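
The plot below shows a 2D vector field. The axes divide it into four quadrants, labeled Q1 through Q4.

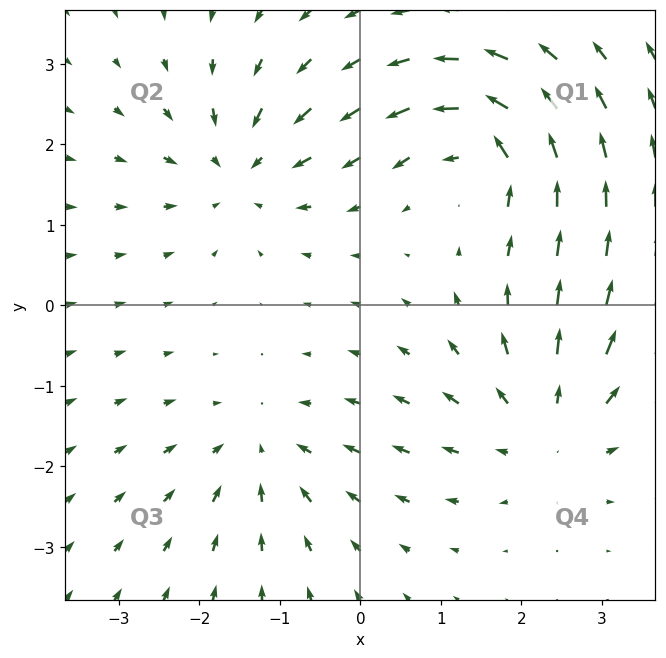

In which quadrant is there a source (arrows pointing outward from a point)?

Q4

The source sits at approximately (2.3, -1.5), which lies in quadrant Q4. The divergence there is about +3, positive as expected for a source.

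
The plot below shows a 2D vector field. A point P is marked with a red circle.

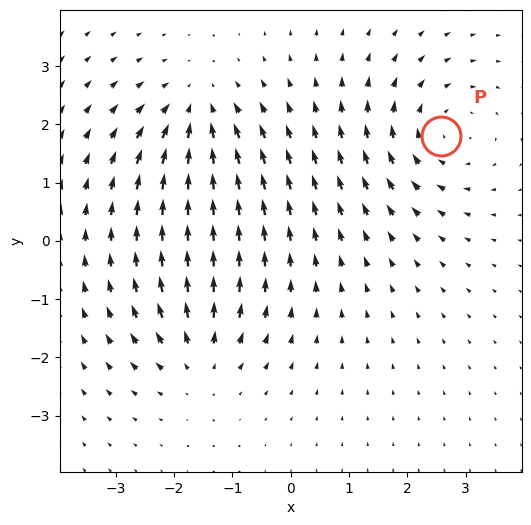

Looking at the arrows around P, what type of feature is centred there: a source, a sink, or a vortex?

At P (2.6, 1.8) the arrows circulate clockwise. Divergence ≈0, curl about -3 — near-zero divergence with nonzero curl is a vortex.

vortex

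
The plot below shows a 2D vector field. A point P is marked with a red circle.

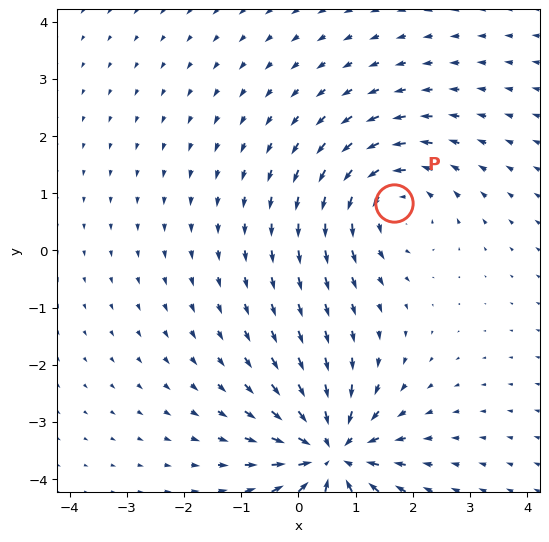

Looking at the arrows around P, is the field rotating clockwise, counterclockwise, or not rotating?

counterclockwise

Near P at (1.7, 0.8) the arrows circulate counterclockwise. The curl (z-component) there is about +4; positive curl means counterclockwise rotation.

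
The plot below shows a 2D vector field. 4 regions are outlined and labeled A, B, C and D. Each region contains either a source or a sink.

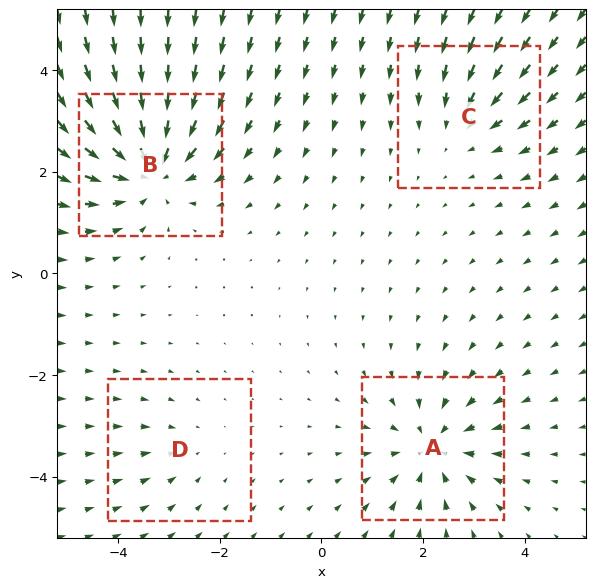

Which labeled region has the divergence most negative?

B

Divergence at each region's feature centre — A: about -5, B: about -7, C: about -3, D: about -2. Region B is most negative.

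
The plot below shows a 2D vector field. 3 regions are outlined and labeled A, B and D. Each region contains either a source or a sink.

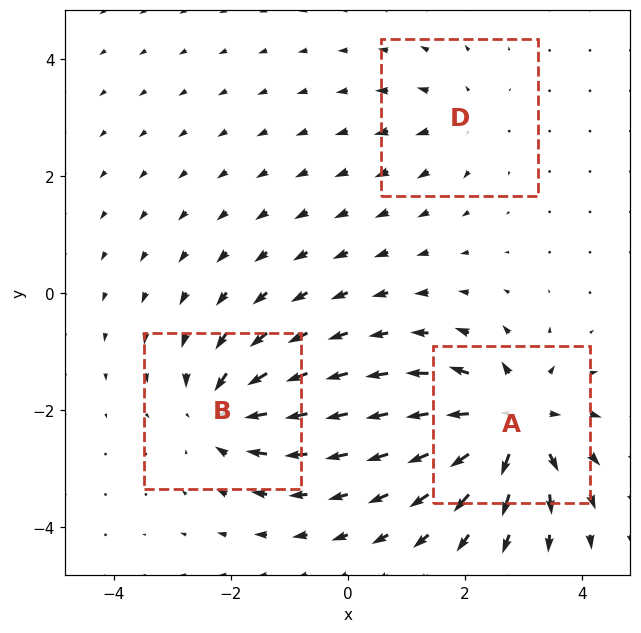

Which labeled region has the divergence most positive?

A

Divergence at each region's feature centre — A: about +6, B: about -4, D: about +2. Region A is most positive.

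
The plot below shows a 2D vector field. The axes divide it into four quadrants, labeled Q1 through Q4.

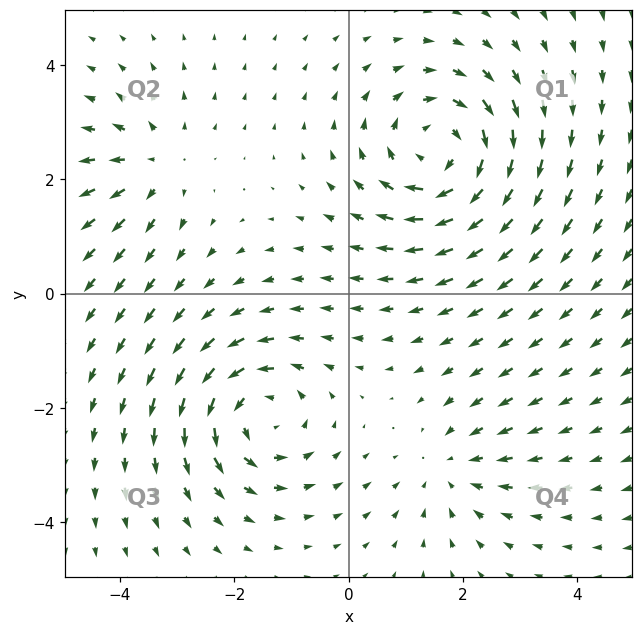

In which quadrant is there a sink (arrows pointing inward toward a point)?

Q4

The sink sits at approximately (1.8, -3.1), which lies in quadrant Q4. The divergence there is about -2, negative as expected for a sink.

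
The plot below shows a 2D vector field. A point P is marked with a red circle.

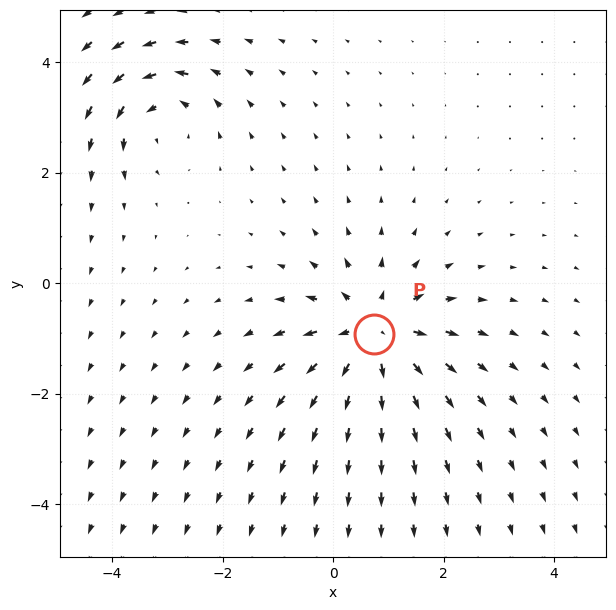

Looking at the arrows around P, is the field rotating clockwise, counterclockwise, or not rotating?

Near P at (0.7, -0.9) the arrows show no circulation. The curl there is ≈0.

not rotating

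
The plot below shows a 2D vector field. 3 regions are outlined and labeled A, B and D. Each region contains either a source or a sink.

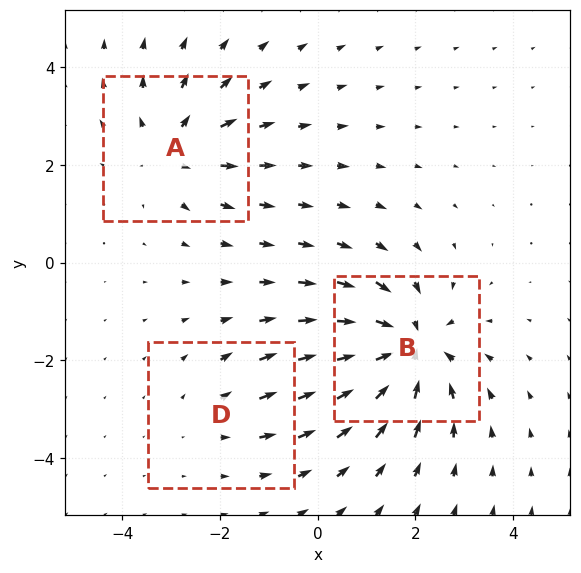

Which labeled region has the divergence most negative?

B

Divergence at each region's feature centre — A: about +3, B: about -5, D: about +2. Region B is most negative.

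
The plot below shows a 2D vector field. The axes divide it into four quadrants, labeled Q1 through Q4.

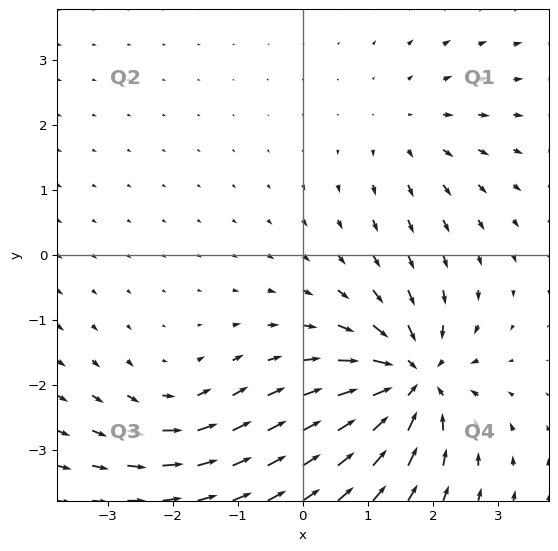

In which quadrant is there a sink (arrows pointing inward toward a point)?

Q4

The sink sits at approximately (1.7, -1.9), which lies in quadrant Q4. The divergence there is about -7, negative as expected for a sink.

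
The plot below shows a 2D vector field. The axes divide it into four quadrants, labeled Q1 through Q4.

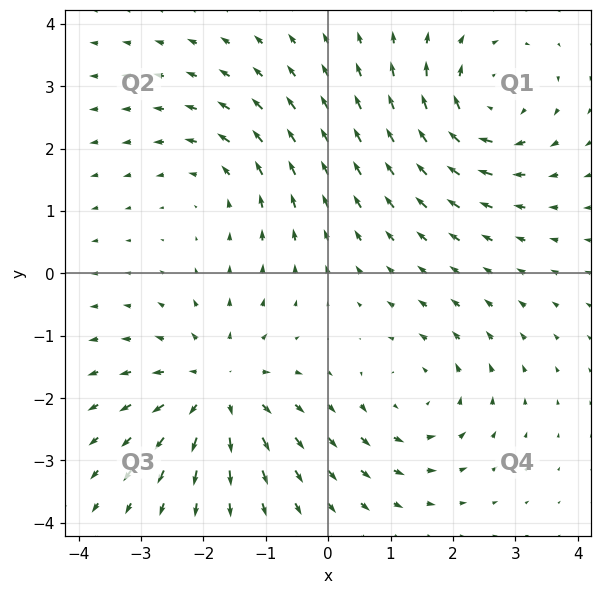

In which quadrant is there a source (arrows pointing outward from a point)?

The source sits at approximately (-1.8, -1.8), which lies in quadrant Q3. The divergence there is about +4, positive as expected for a source.

Q3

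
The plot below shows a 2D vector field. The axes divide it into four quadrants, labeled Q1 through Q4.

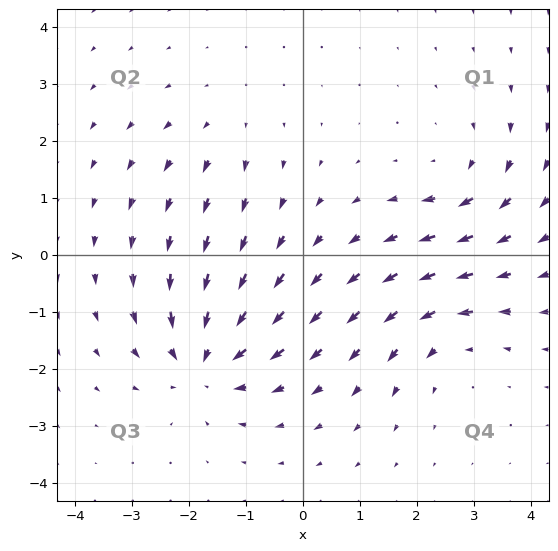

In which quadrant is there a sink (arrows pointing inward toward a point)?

The sink sits at approximately (-1.7, -1.9), which lies in quadrant Q3. The divergence there is about -6, negative as expected for a sink.

Q3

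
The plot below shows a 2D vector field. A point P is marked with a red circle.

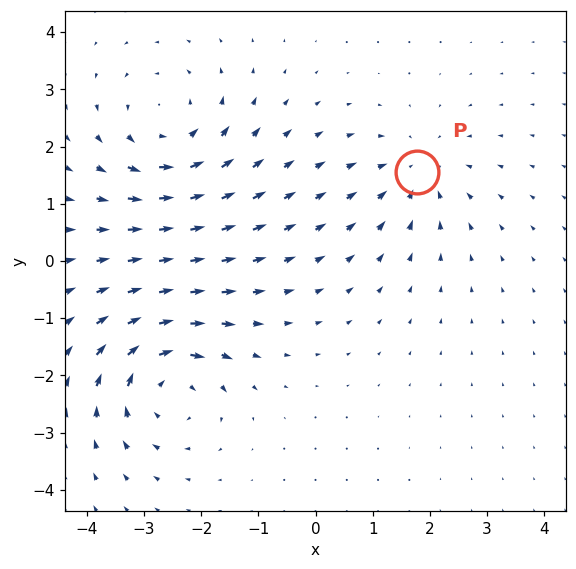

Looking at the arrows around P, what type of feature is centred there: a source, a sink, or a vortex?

At P (1.8, 1.6) the arrows converge inward. Divergence about -4, curl ≈0 — negative divergence with near-zero curl is a sink.

sink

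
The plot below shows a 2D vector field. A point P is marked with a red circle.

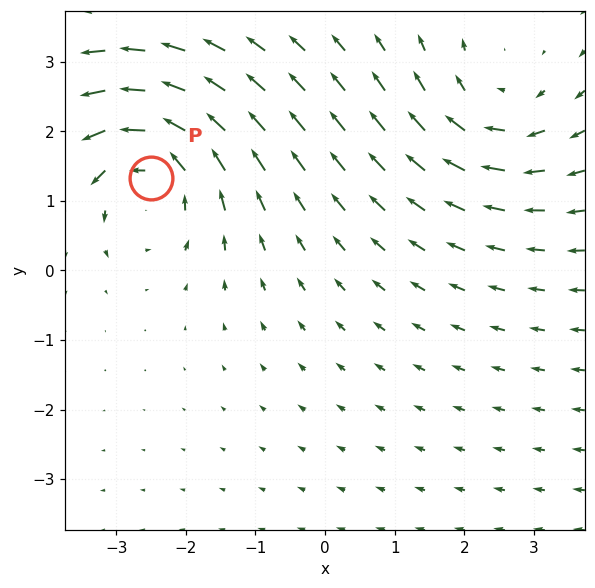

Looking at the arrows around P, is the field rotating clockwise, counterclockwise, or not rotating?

counterclockwise

Near P at (-2.5, 1.3) the arrows circulate counterclockwise. The curl (z-component) there is about +4; positive curl means counterclockwise rotation.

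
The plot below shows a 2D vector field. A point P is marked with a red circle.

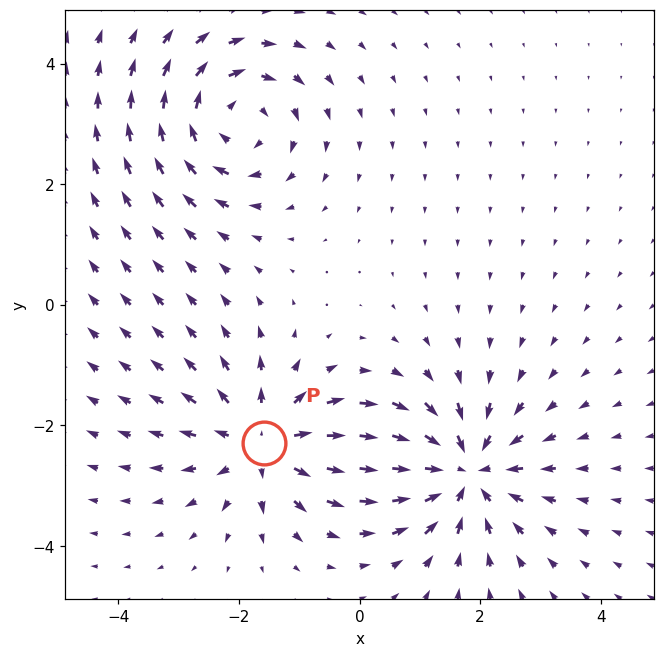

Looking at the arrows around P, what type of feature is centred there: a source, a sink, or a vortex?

source

At P (-1.6, -2.3) the arrows spread outward. Divergence about +5, curl ≈0 — positive divergence with near-zero curl is a source.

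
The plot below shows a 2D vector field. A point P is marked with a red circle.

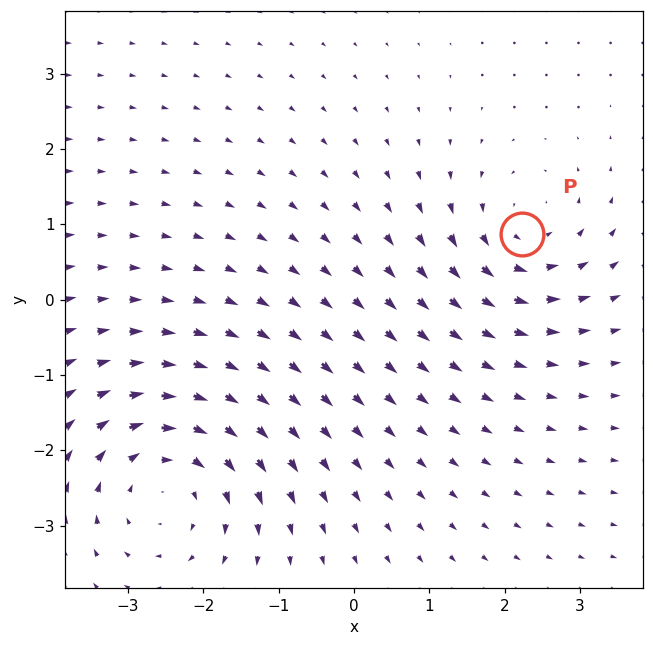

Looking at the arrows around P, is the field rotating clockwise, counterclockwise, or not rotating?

Near P at (2.2, 0.9) the arrows circulate counterclockwise. The curl (z-component) there is about +3; positive curl means counterclockwise rotation.

counterclockwise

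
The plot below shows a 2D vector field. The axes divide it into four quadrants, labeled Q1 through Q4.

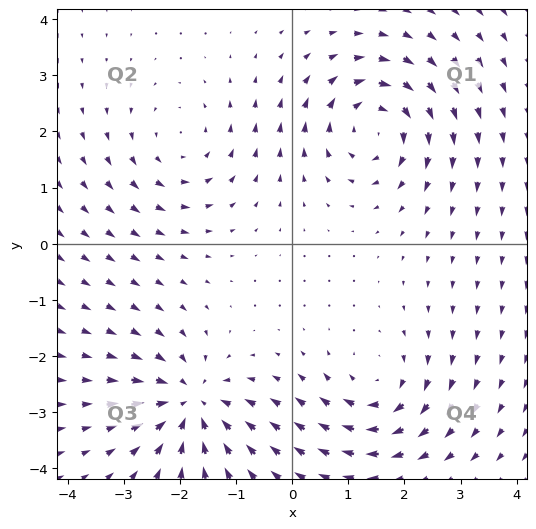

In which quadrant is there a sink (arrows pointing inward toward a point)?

Q3

The sink sits at approximately (-1.8, -2.8), which lies in quadrant Q3. The divergence there is about -6, negative as expected for a sink.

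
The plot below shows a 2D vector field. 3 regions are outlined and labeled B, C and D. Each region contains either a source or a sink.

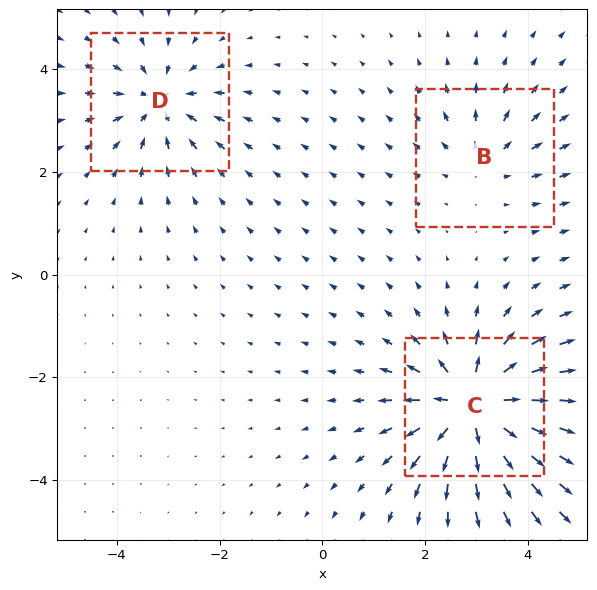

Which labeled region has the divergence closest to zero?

B

Divergence at each region's feature centre — B: about +3, C: about +6, D: about -4. Region B is closest to zero.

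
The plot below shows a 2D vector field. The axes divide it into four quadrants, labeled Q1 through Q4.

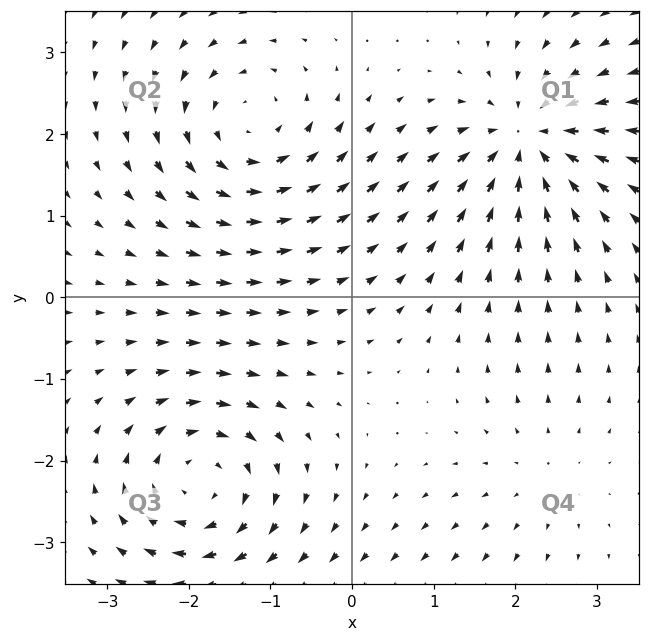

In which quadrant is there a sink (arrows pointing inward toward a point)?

The sink sits at approximately (2.1, 1.9), which lies in quadrant Q1. The divergence there is about -6, negative as expected for a sink.

Q1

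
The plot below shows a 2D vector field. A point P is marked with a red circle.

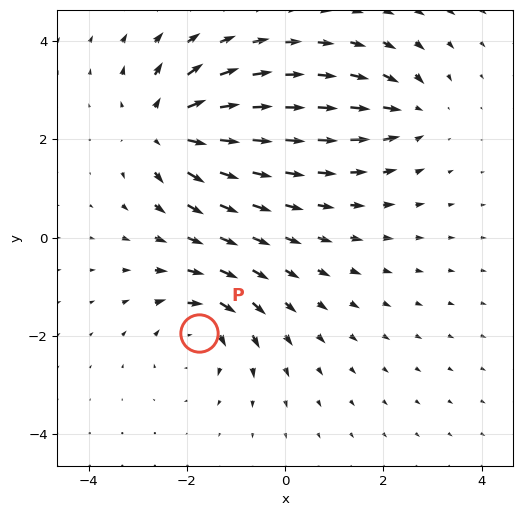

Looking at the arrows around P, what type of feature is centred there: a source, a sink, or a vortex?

At P (-1.8, -1.9) the arrows circulate clockwise. Divergence ≈0, curl about -4 — near-zero divergence with nonzero curl is a vortex.

vortex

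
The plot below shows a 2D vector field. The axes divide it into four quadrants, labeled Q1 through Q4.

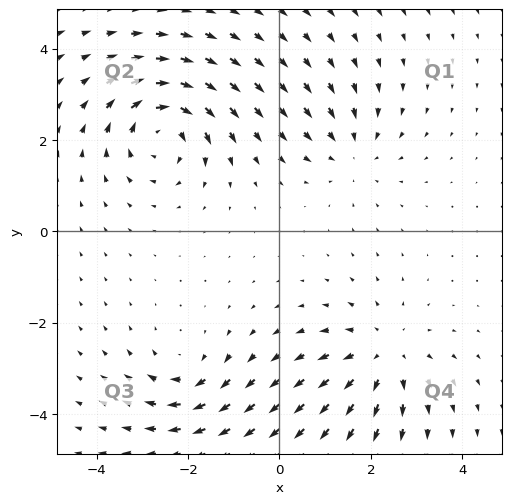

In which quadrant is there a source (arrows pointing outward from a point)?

The source sits at approximately (2.3, -2.7), which lies in quadrant Q4. The divergence there is about +4, positive as expected for a source.

Q4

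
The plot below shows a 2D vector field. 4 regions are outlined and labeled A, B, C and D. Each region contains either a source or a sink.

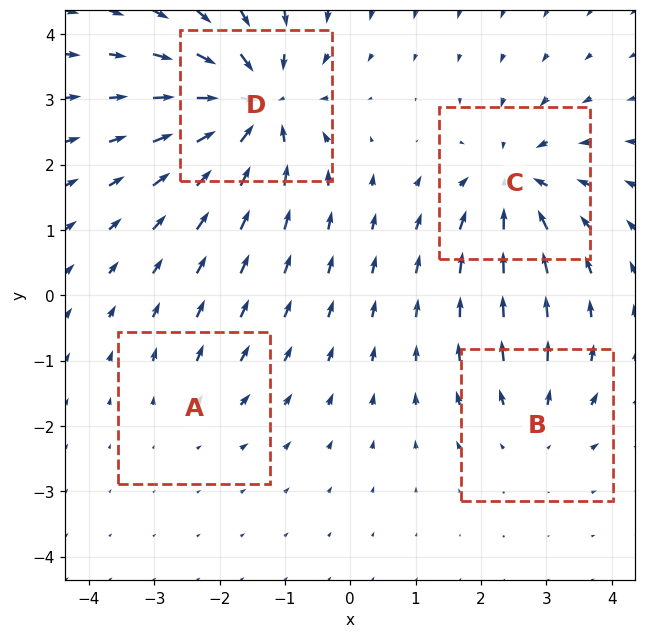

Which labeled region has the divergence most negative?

D

Divergence at each region's feature centre — A: about +2, B: about +3, C: about -6, D: about -8. Region D is most negative.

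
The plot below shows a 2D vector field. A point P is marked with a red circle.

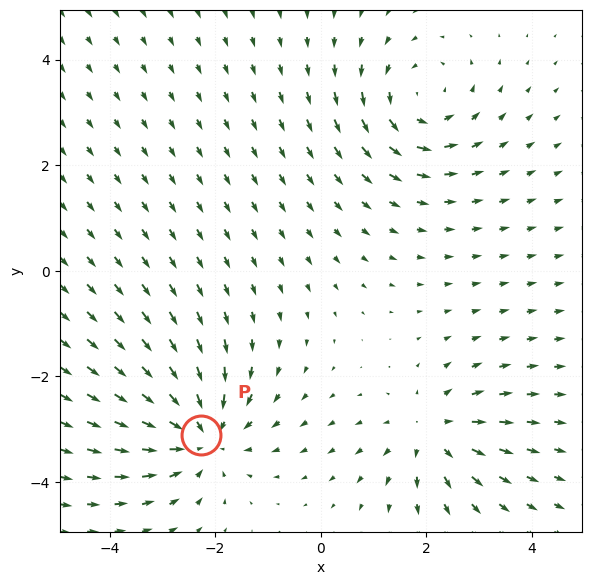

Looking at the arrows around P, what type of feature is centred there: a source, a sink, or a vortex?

At P (-2.3, -3.1) the arrows converge inward. Divergence about -4, curl ≈0 — negative divergence with near-zero curl is a sink.

sink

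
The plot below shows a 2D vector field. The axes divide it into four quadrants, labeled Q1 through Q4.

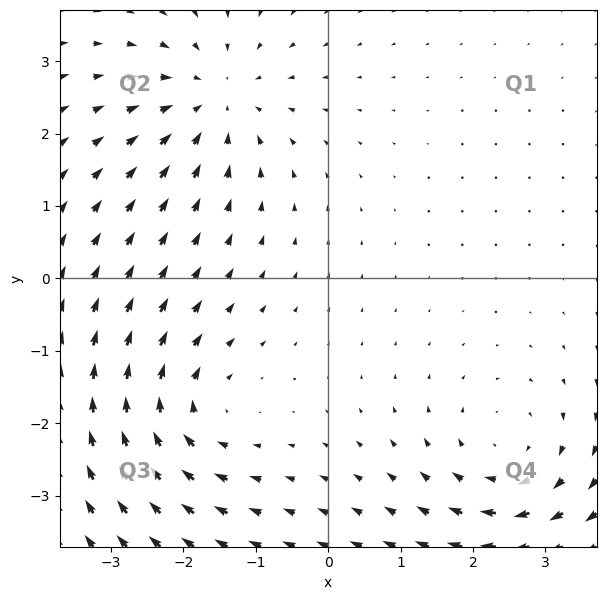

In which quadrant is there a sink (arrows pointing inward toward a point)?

The sink sits at approximately (-1.6, 2.5), which lies in quadrant Q2. The divergence there is about -4, negative as expected for a sink.

Q2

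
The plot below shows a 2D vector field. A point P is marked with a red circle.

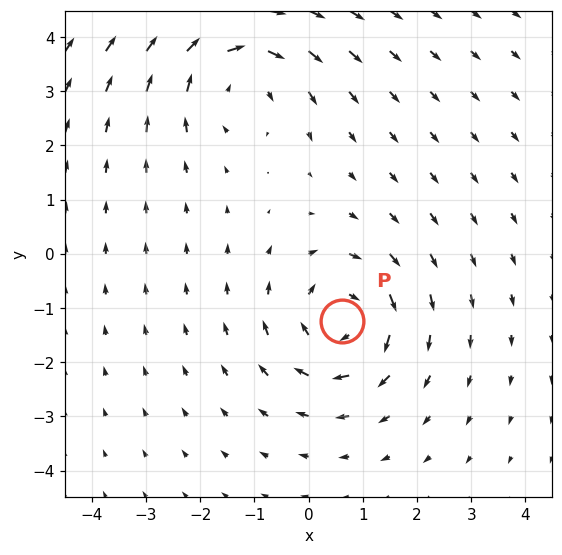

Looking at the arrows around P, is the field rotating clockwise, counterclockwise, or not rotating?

Near P at (0.6, -1.2) the arrows circulate clockwise. The curl (z-component) there is about -5; negative curl means clockwise rotation.

clockwise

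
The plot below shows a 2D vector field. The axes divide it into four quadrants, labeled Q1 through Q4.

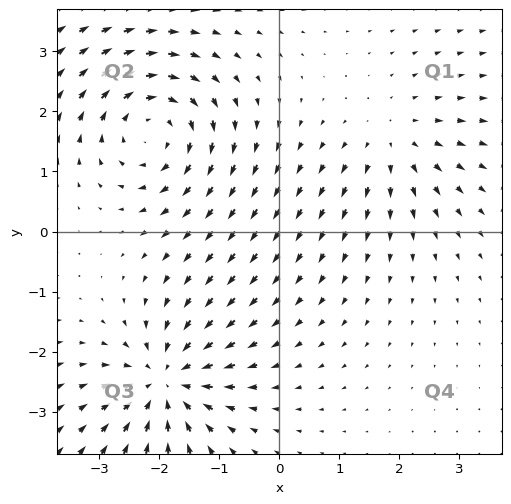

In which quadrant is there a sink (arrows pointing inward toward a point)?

Q3

The sink sits at approximately (-1.9, -2.5), which lies in quadrant Q3. The divergence there is about -6, negative as expected for a sink.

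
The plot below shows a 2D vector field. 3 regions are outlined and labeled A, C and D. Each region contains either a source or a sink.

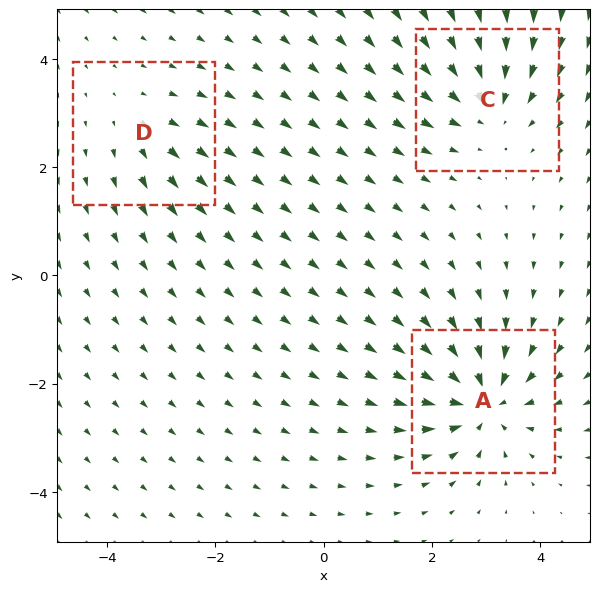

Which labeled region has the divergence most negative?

A

Divergence at each region's feature centre — A: about -6, C: about -4, D: about +2. Region A is most negative.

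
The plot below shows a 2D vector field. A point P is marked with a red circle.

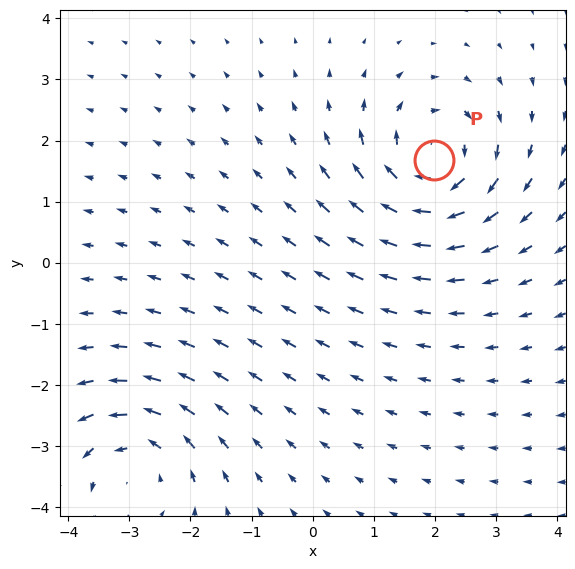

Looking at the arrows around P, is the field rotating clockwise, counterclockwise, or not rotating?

Near P at (2.0, 1.7) the arrows circulate clockwise. The curl (z-component) there is about -4; negative curl means clockwise rotation.

clockwise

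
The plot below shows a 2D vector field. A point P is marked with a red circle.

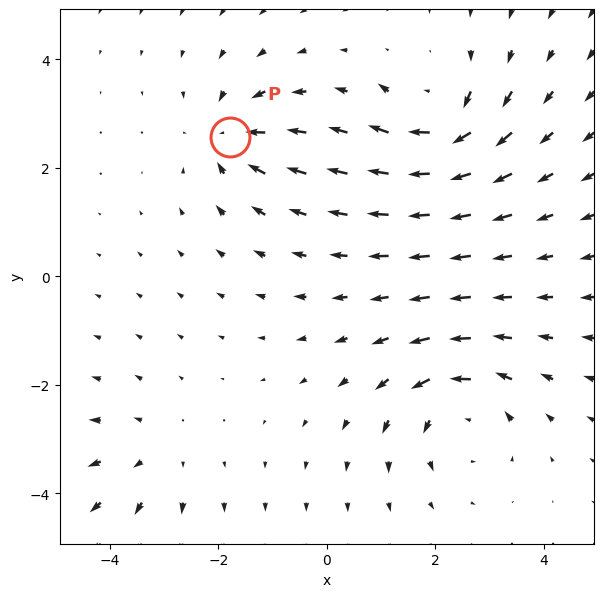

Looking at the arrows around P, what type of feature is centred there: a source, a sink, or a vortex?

At P (-1.8, 2.6) the arrows converge inward. Divergence about -5, curl ≈0 — negative divergence with near-zero curl is a sink.

sink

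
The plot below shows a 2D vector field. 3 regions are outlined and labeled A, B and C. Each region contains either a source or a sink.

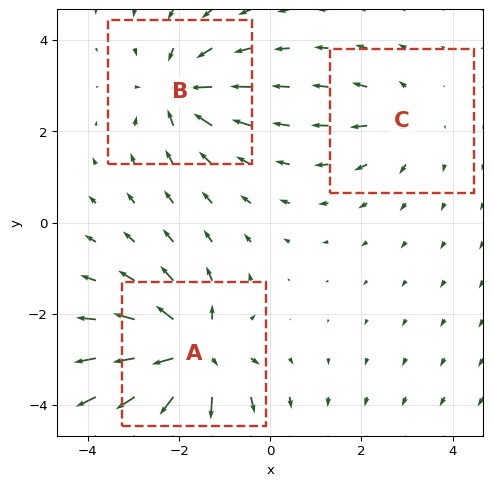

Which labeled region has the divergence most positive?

Divergence at each region's feature centre — A: about +6, B: about -4, C: about +2. Region A is most positive.

A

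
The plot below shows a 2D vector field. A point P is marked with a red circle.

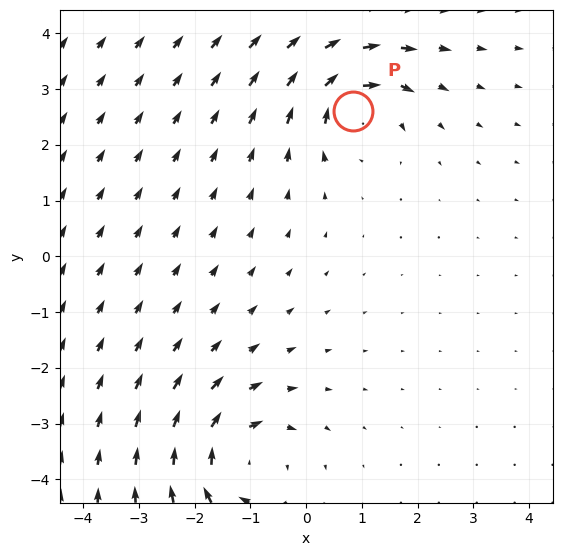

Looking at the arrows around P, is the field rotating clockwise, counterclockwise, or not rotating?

clockwise

Near P at (0.8, 2.6) the arrows circulate clockwise. The curl (z-component) there is about -5; negative curl means clockwise rotation.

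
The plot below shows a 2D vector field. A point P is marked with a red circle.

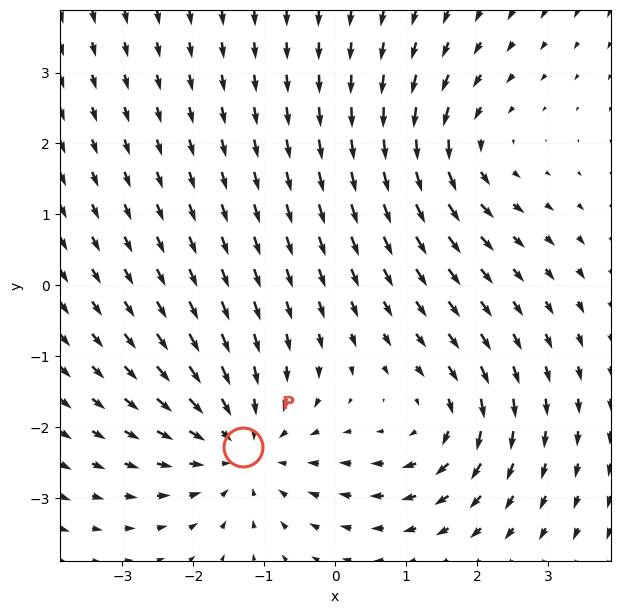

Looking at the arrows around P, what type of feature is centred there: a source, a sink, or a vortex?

sink

At P (-1.3, -2.3) the arrows converge inward. Divergence about -4, curl ≈0 — negative divergence with near-zero curl is a sink.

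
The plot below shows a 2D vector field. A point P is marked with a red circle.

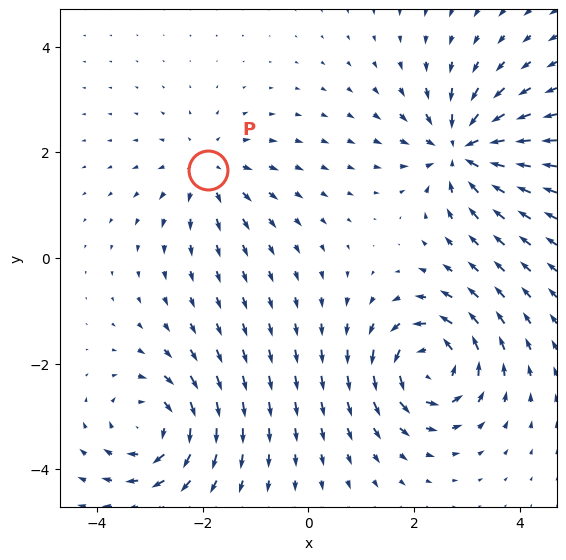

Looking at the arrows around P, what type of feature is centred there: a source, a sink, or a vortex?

source

At P (-1.9, 1.7) the arrows spread outward. Divergence about +4, curl ≈0 — positive divergence with near-zero curl is a source.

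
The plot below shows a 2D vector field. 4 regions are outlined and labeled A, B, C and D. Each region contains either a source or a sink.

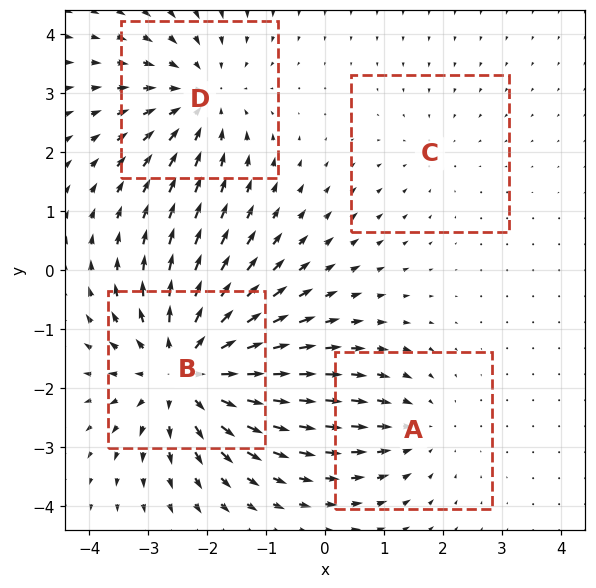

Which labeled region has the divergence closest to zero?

Divergence at each region's feature centre — A: about -3, B: about +6, C: about -2, D: about -4. Region C is closest to zero.

C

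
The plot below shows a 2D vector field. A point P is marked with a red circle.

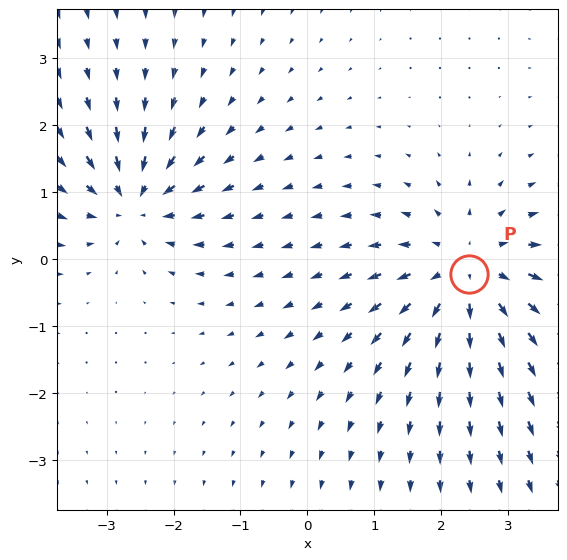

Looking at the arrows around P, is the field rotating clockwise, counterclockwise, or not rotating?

not rotating

Near P at (2.4, -0.2) the arrows show no circulation. The curl there is ≈0.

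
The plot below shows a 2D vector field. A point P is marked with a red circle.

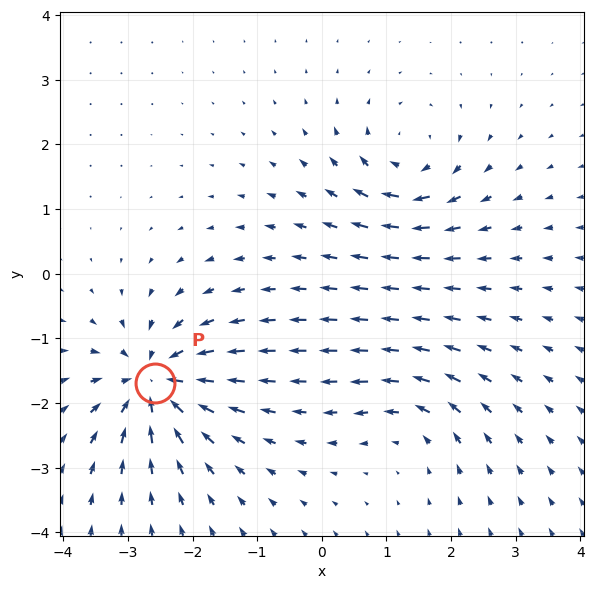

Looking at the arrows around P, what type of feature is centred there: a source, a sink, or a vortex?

At P (-2.6, -1.7) the arrows converge inward. Divergence about -7, curl ≈0 — negative divergence with near-zero curl is a sink.

sink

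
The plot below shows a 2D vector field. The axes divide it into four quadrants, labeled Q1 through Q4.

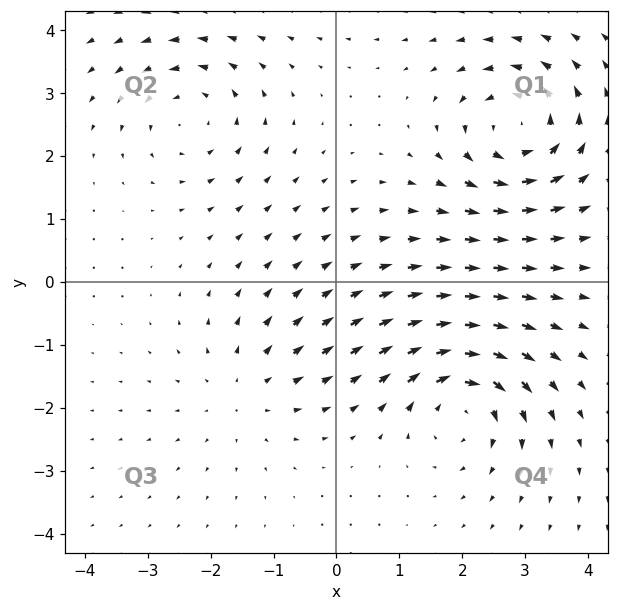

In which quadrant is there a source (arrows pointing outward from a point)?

Q3

The source sits at approximately (-1.4, -1.7), which lies in quadrant Q3. The divergence there is about +2, positive as expected for a source.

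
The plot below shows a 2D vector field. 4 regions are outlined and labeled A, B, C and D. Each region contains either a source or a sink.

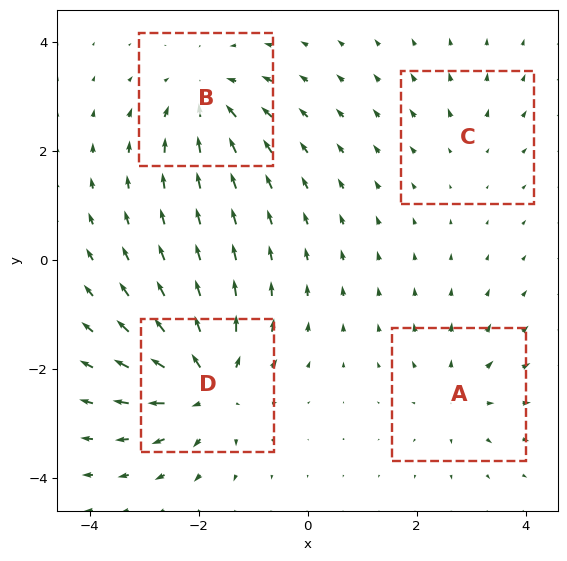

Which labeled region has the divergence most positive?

Divergence at each region's feature centre — A: about +4, B: about -5, C: about +2, D: about +7. Region D is most positive.

D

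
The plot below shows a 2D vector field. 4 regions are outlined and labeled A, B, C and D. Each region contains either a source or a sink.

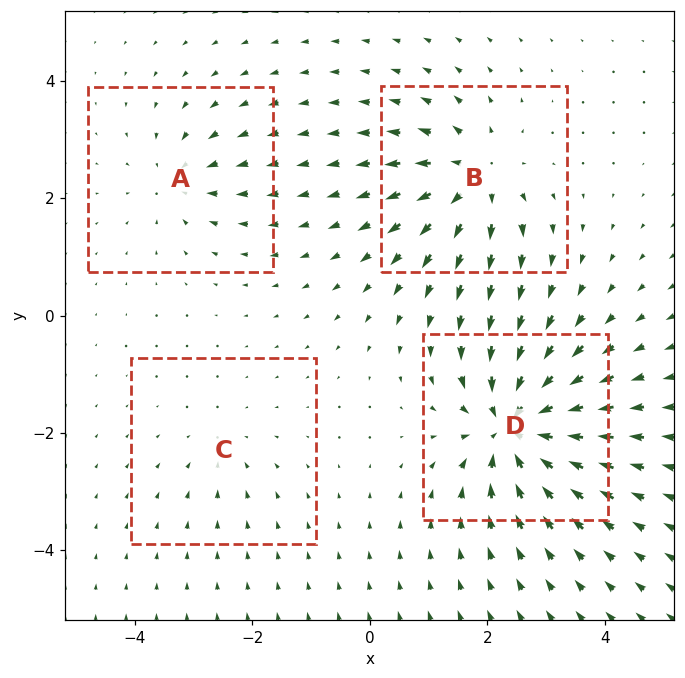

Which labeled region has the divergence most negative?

Divergence at each region's feature centre — A: about -4, B: about +6, C: about -2, D: about -8. Region D is most negative.

D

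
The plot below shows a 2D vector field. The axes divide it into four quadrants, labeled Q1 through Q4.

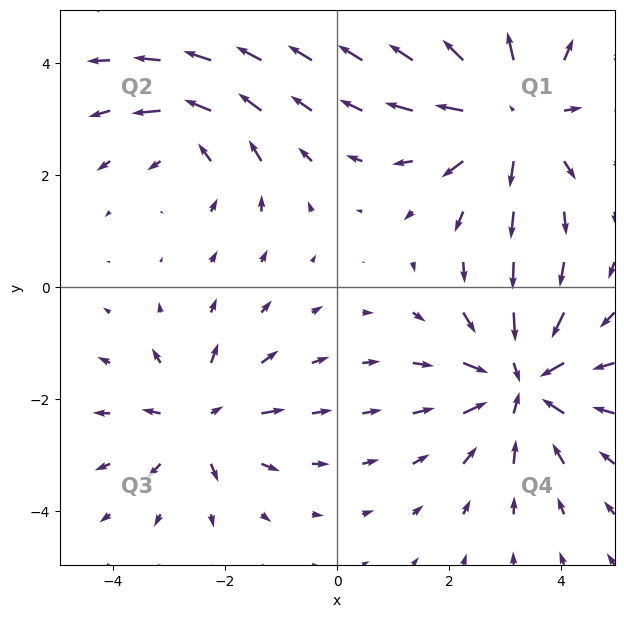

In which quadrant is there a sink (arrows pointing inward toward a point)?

The sink sits at approximately (3.3, -1.7), which lies in quadrant Q4. The divergence there is about -4, negative as expected for a sink.

Q4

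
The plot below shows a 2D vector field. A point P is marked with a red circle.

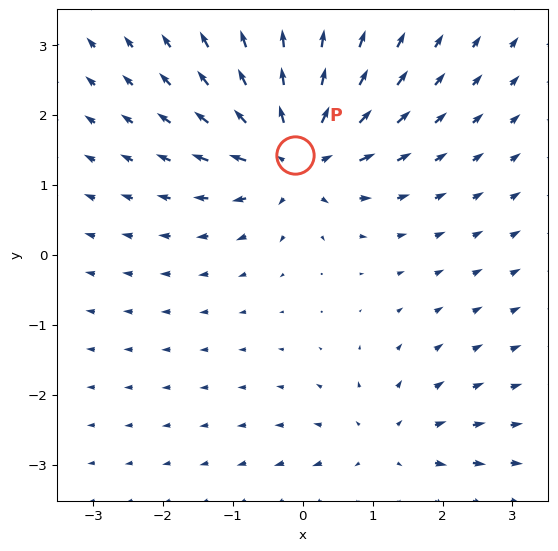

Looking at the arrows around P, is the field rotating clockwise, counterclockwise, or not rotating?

not rotating

Near P at (-0.1, 1.4) the arrows show no circulation. The curl there is ≈0.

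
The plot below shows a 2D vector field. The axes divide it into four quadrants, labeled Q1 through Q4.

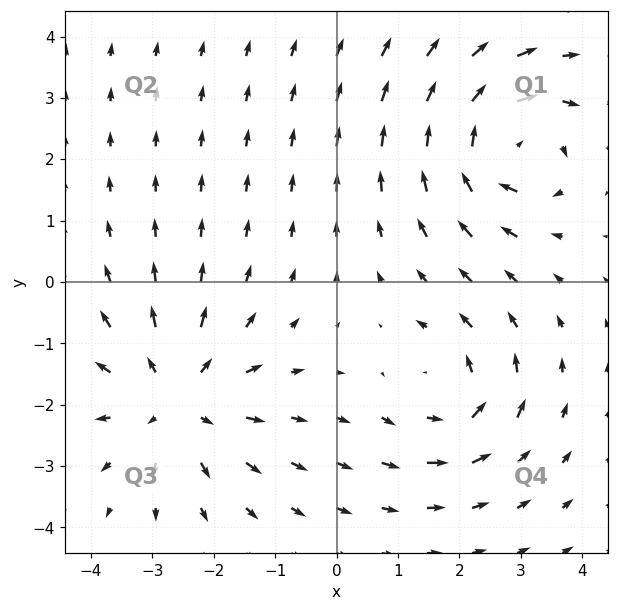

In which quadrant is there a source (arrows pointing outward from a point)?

Q3

The source sits at approximately (-2.6, -1.9), which lies in quadrant Q3. The divergence there is about +3, positive as expected for a source.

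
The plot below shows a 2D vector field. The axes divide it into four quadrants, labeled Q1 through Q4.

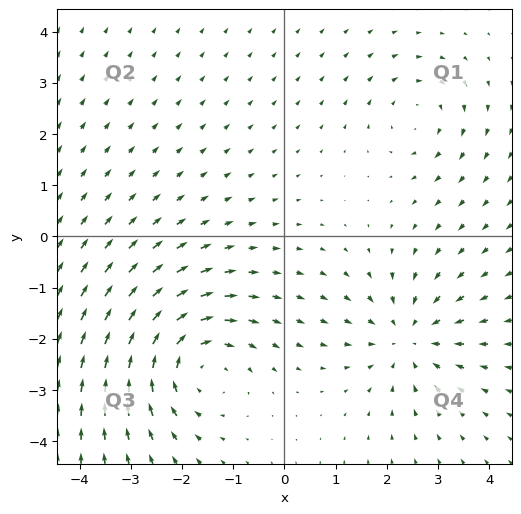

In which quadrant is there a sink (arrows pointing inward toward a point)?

The sink sits at approximately (2.4, -2.0), which lies in quadrant Q4. The divergence there is about -3, negative as expected for a sink.

Q4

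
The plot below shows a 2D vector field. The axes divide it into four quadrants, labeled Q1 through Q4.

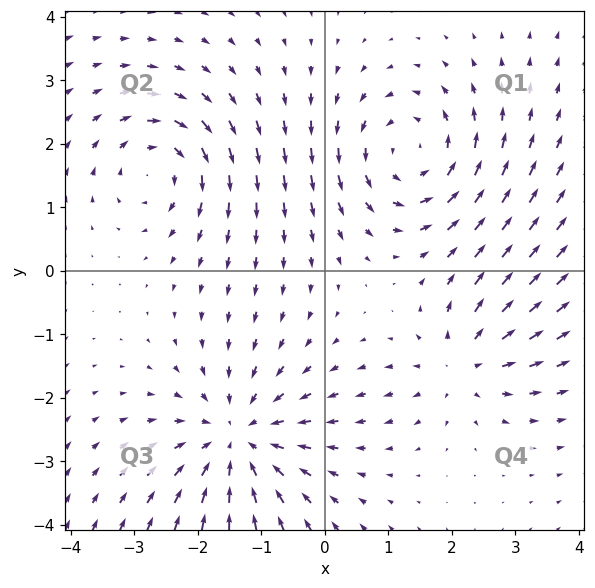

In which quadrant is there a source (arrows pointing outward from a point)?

Q4

The source sits at approximately (2.2, -1.5), which lies in quadrant Q4. The divergence there is about +4, positive as expected for a source.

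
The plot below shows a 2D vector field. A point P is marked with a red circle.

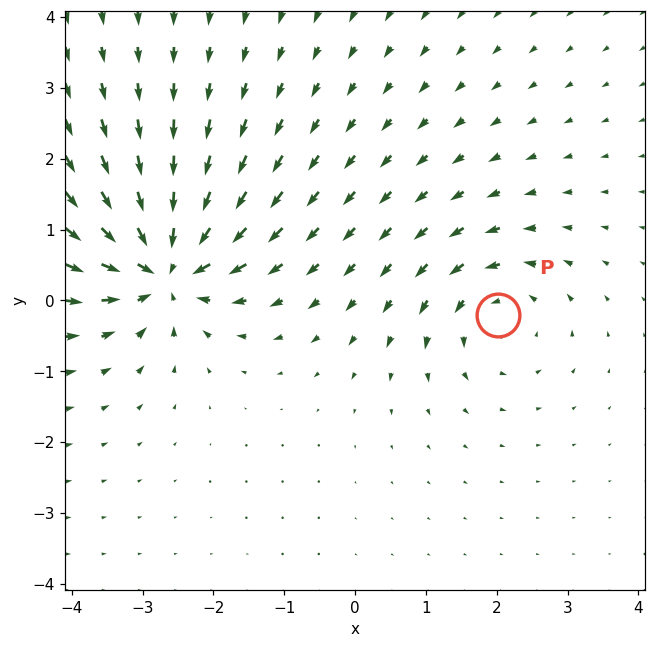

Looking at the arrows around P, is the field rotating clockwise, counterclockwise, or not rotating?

counterclockwise

Near P at (2.0, -0.2) the arrows circulate counterclockwise. The curl (z-component) there is about +3; positive curl means counterclockwise rotation.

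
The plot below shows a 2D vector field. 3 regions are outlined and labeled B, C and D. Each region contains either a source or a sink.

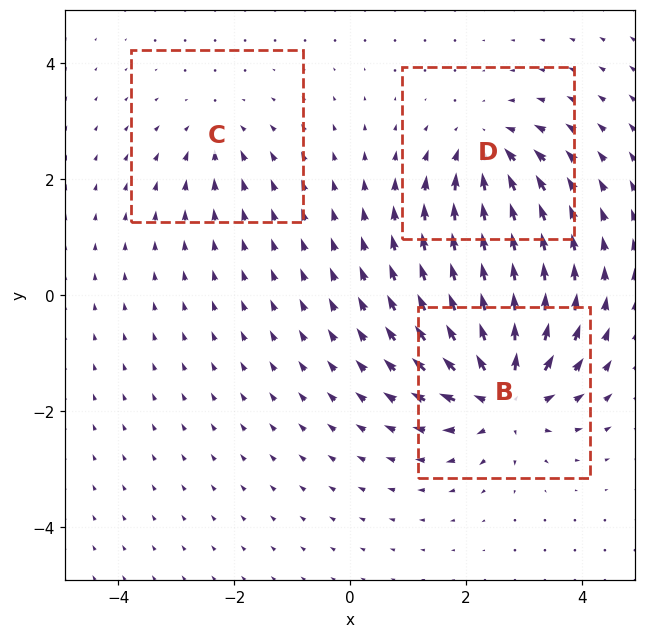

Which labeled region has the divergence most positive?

Divergence at each region's feature centre — B: about +6, C: about -2, D: about -4. Region B is most positive.

B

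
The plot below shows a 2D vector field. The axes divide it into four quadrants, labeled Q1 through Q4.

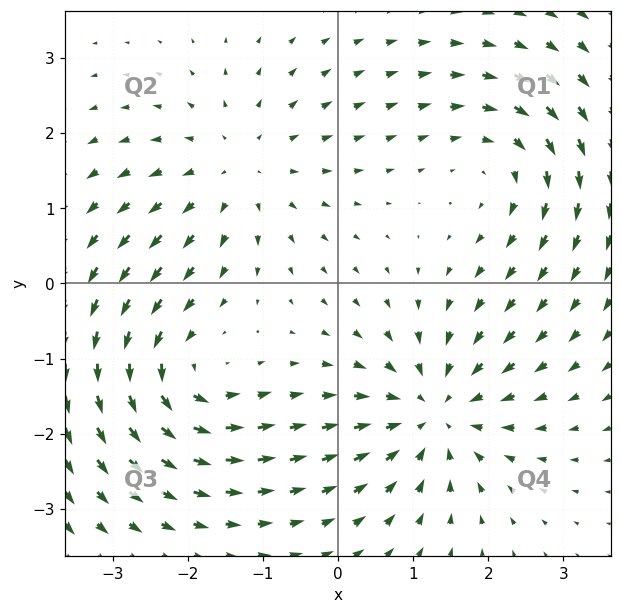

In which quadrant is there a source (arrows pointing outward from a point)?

The source sits at approximately (-1.3, 1.5), which lies in quadrant Q2. The divergence there is about +4, positive as expected for a source.

Q2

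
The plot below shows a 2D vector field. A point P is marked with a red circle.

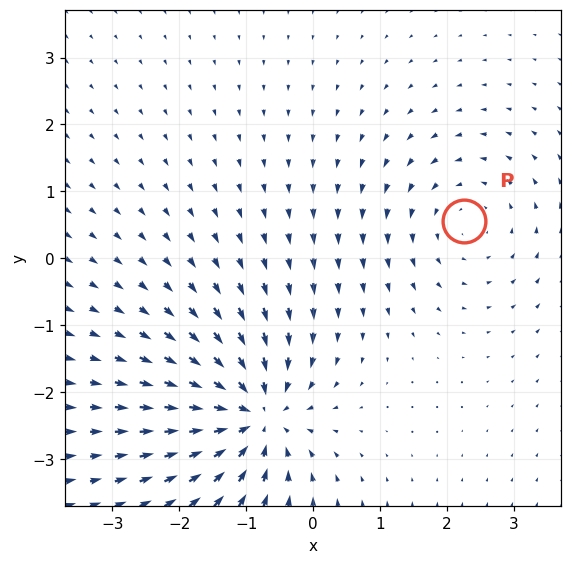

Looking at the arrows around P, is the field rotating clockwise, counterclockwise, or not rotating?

counterclockwise

Near P at (2.3, 0.6) the arrows circulate counterclockwise. The curl (z-component) there is about +2; positive curl means counterclockwise rotation.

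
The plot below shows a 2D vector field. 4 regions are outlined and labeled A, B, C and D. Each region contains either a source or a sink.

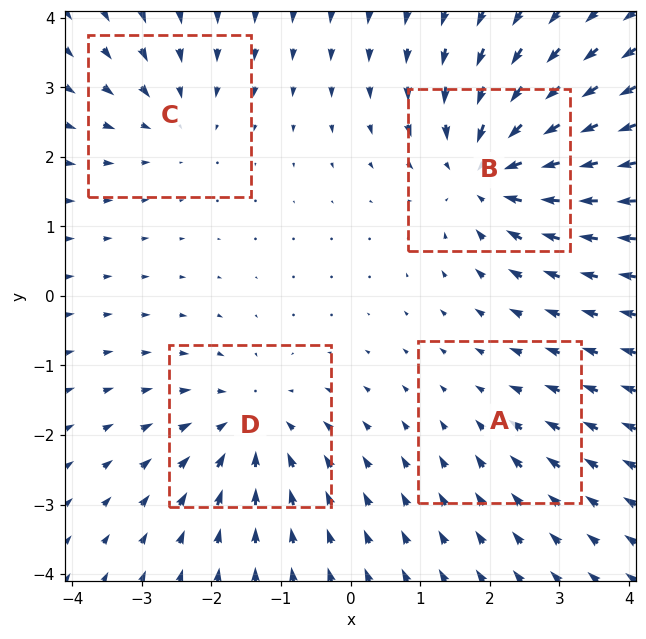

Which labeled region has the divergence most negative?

B

Divergence at each region's feature centre — A: about -2, B: about -6, C: about -3, D: about -5. Region B is most negative.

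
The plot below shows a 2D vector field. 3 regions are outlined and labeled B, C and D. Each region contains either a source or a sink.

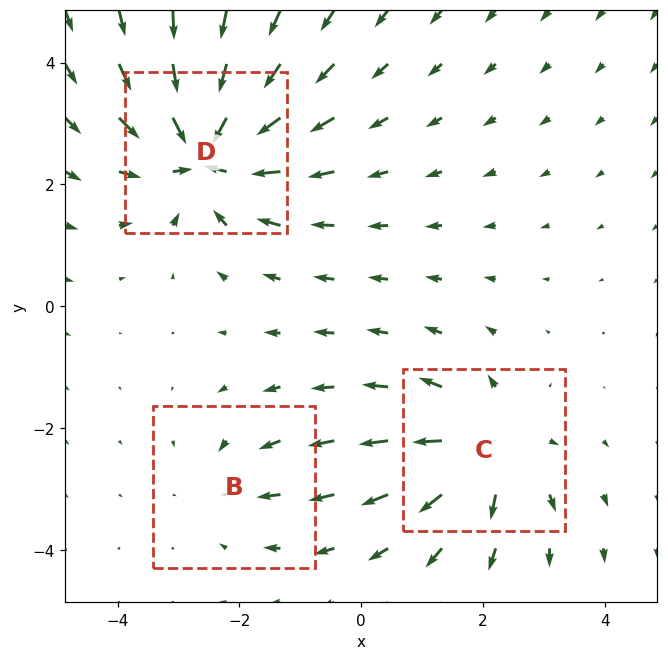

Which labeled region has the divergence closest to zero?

B

Divergence at each region's feature centre — B: about -2, C: about +4, D: about -6. Region B is closest to zero.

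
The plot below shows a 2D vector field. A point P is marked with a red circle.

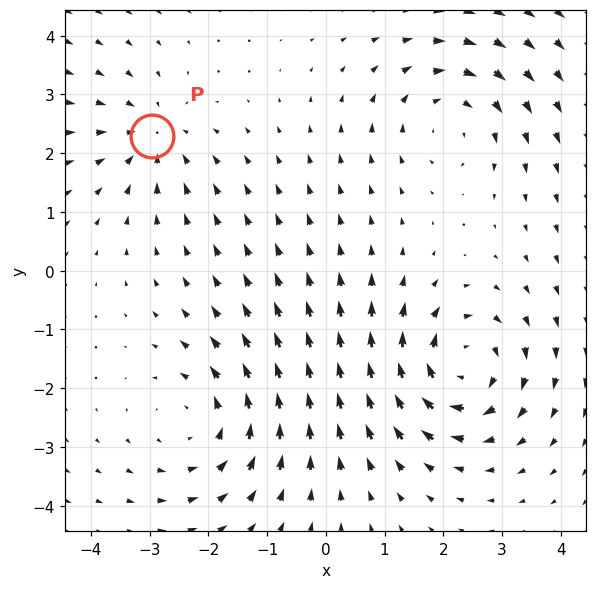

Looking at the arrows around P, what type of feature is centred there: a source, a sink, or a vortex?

sink

At P (-3.0, 2.3) the arrows converge inward. Divergence about -4, curl ≈0 — negative divergence with near-zero curl is a sink.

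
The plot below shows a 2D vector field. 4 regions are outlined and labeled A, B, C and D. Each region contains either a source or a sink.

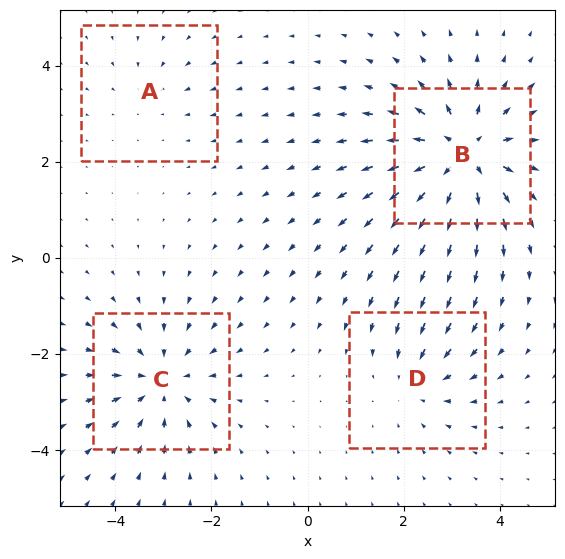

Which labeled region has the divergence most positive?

B

Divergence at each region's feature centre — A: about -2, B: about +6, C: about -4, D: about -3. Region B is most positive.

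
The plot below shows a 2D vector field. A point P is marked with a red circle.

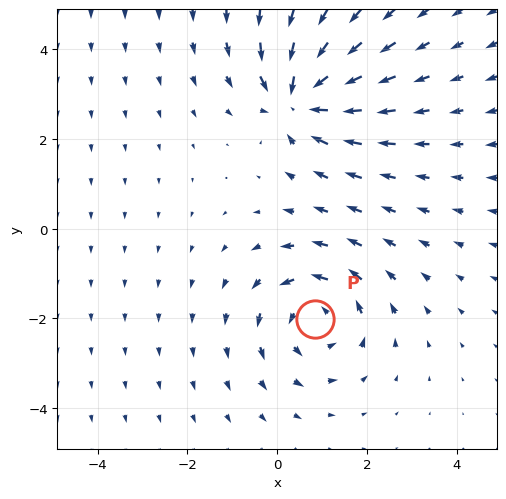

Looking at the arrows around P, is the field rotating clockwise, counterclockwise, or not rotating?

Near P at (0.9, -2.0) the arrows circulate counterclockwise. The curl (z-component) there is about +4; positive curl means counterclockwise rotation.

counterclockwise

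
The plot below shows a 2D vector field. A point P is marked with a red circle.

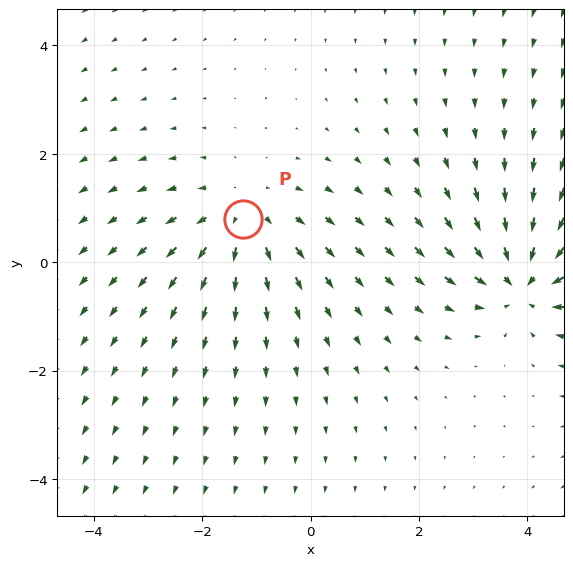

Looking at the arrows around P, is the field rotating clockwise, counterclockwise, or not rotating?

not rotating

Near P at (-1.3, 0.8) the arrows show no circulation. The curl there is ≈0.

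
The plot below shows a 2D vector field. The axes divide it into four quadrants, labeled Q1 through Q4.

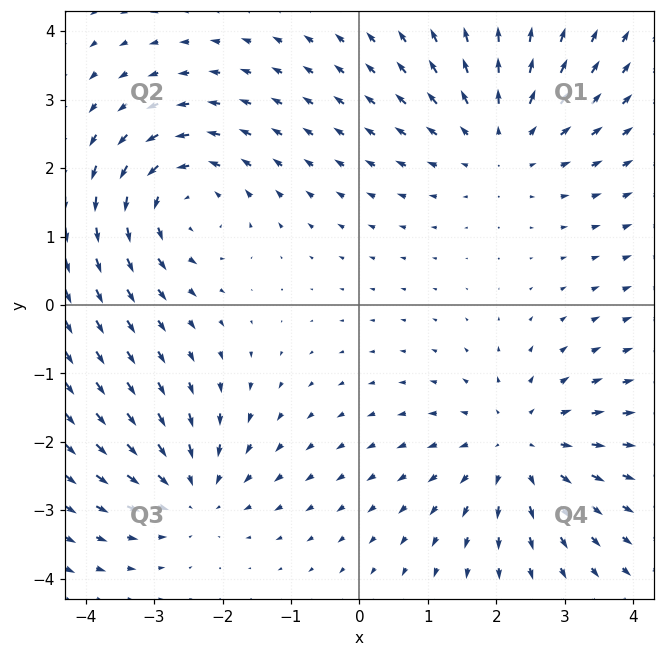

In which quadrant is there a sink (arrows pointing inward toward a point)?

The sink sits at approximately (-2.4, -2.7), which lies in quadrant Q3. The divergence there is about -4, negative as expected for a sink.

Q3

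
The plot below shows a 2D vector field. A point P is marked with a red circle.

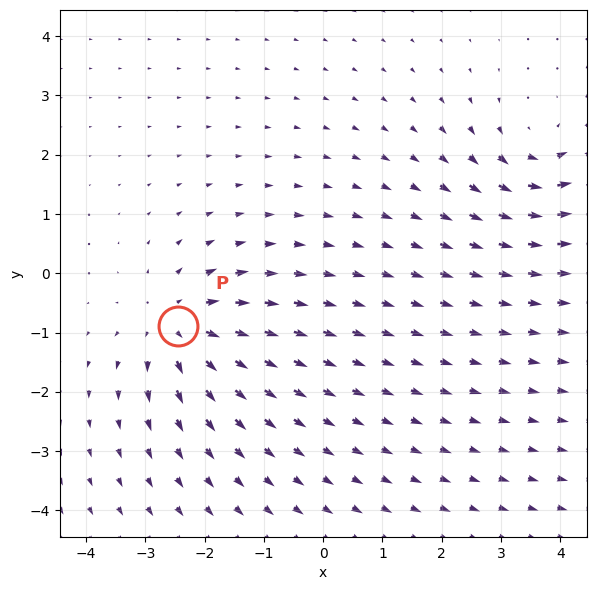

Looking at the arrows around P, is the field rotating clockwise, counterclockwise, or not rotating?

Near P at (-2.4, -0.9) the arrows show no circulation. The curl there is ≈0.

not rotating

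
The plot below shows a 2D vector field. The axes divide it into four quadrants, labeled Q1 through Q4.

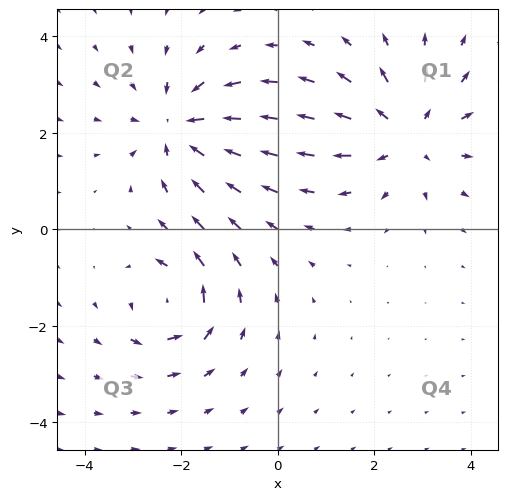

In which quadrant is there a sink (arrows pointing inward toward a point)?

Q2

The sink sits at approximately (-2.0, 2.1), which lies in quadrant Q2. The divergence there is about -3, negative as expected for a sink.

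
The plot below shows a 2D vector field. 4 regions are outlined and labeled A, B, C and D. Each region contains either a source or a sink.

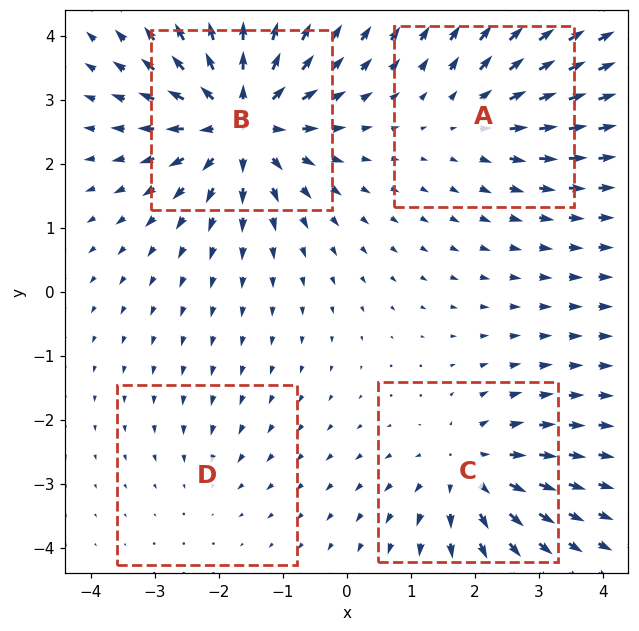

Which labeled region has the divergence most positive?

Divergence at each region's feature centre — A: about +4, B: about +8, C: about +5, D: about -2. Region B is most positive.

B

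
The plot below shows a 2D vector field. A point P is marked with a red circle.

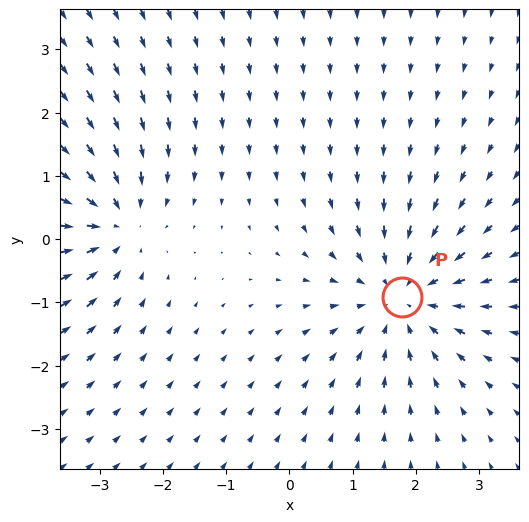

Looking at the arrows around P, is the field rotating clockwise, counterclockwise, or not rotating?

not rotating

Near P at (1.8, -0.9) the arrows show no circulation. The curl there is ≈0.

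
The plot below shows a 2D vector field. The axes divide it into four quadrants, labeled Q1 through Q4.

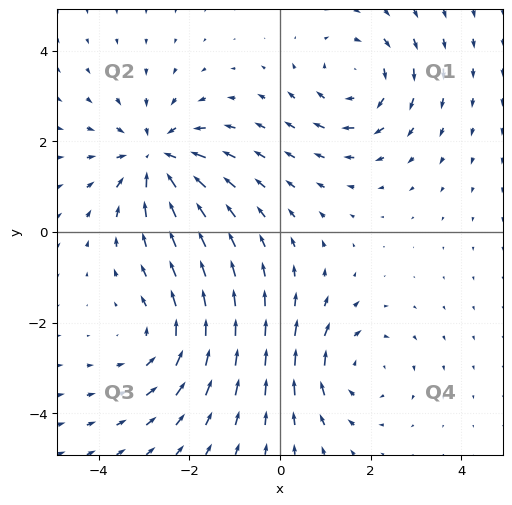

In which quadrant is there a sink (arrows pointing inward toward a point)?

The sink sits at approximately (-2.7, 1.6), which lies in quadrant Q2. The divergence there is about -5, negative as expected for a sink.

Q2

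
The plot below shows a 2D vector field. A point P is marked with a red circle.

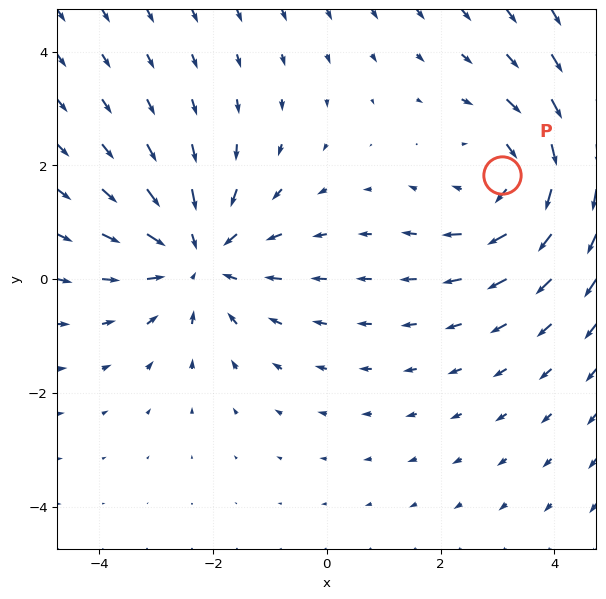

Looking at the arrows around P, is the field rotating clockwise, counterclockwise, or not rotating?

clockwise

Near P at (3.1, 1.8) the arrows circulate clockwise. The curl (z-component) there is about -3; negative curl means clockwise rotation.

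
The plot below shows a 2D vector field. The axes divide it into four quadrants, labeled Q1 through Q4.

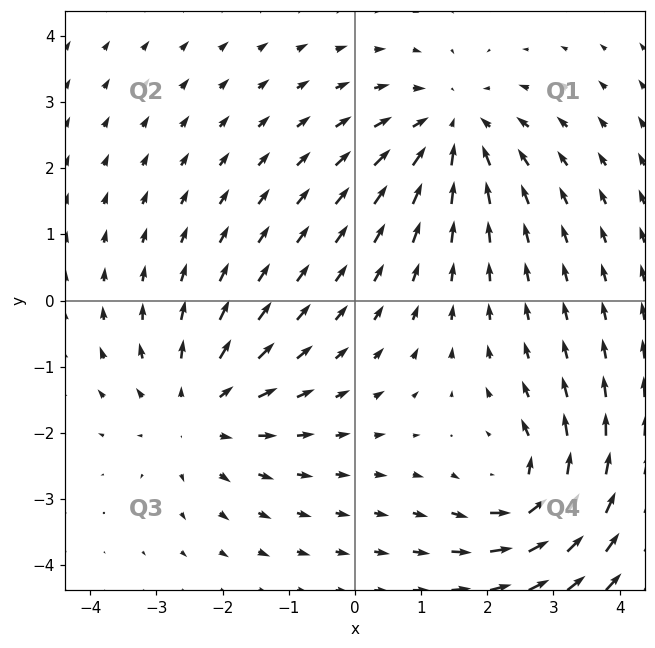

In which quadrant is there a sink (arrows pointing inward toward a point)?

Q1

The sink sits at approximately (1.5, 2.6), which lies in quadrant Q1. The divergence there is about -4, negative as expected for a sink.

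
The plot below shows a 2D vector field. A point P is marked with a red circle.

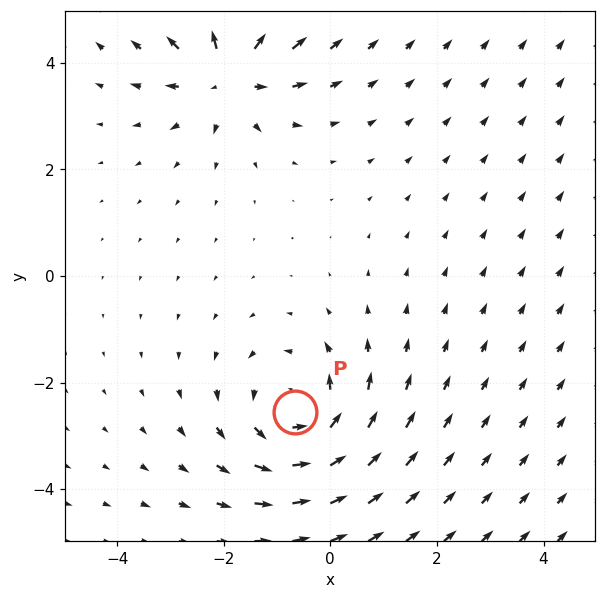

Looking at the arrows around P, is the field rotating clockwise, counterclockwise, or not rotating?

Near P at (-0.7, -2.6) the arrows circulate counterclockwise. The curl (z-component) there is about +4; positive curl means counterclockwise rotation.

counterclockwise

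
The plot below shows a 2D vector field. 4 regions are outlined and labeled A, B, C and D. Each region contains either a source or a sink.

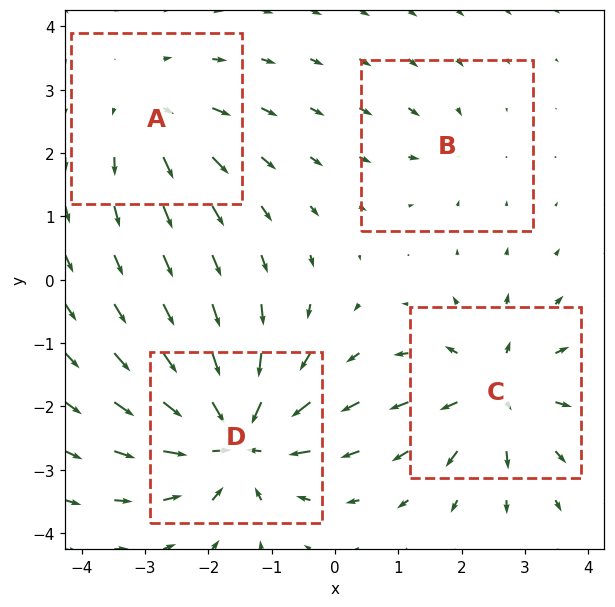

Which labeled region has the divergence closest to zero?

B

Divergence at each region's feature centre — A: about +4, B: about -2, C: about +6, D: about -8. Region B is closest to zero.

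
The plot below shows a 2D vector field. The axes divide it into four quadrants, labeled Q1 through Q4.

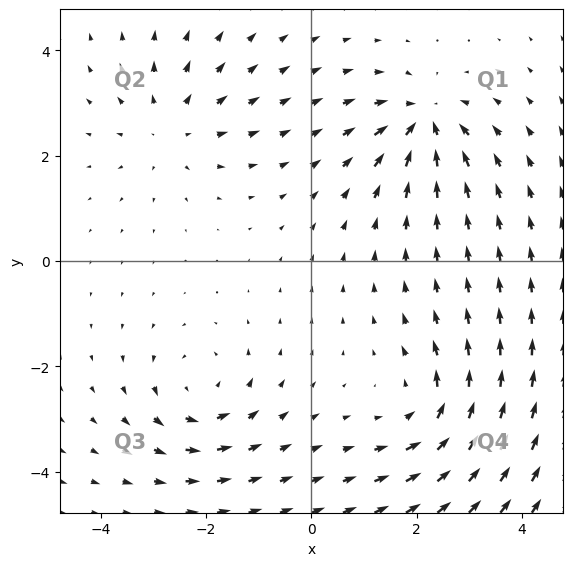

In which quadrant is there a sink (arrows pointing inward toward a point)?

Q1

The sink sits at approximately (2.1, 2.6), which lies in quadrant Q1. The divergence there is about -4, negative as expected for a sink.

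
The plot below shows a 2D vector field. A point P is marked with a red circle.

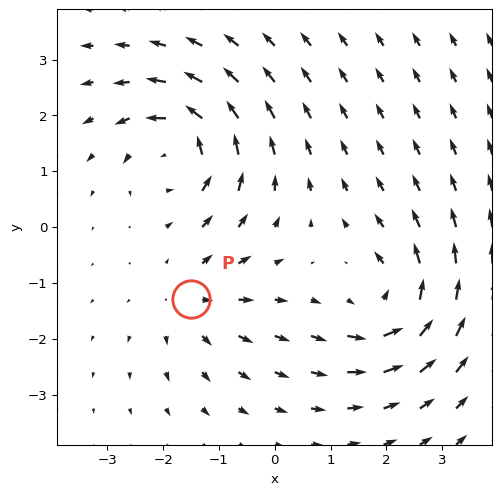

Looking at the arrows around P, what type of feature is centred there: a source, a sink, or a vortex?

At P (-1.5, -1.3) the arrows spread outward. Divergence about +3, curl ≈0 — positive divergence with near-zero curl is a source.

source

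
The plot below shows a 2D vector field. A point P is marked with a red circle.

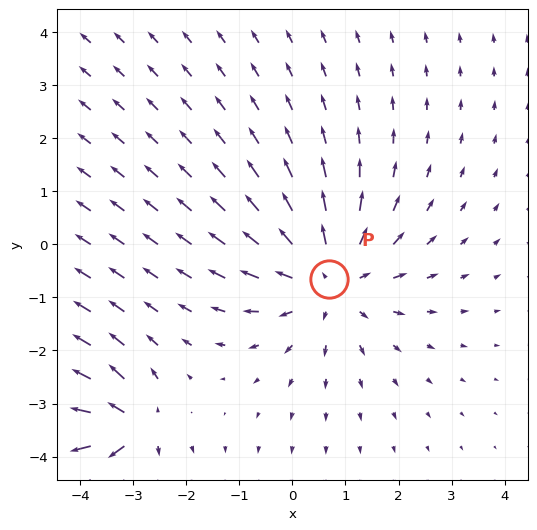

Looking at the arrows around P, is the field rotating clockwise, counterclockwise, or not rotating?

not rotating

Near P at (0.7, -0.6) the arrows show no circulation. The curl there is ≈0.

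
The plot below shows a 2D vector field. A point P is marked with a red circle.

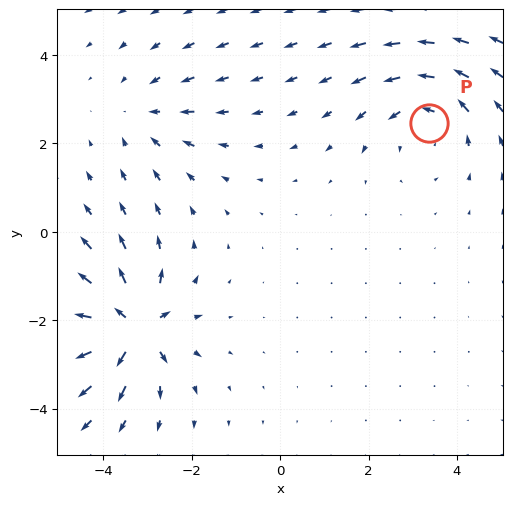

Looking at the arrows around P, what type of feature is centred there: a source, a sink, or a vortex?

vortex

At P (3.4, 2.5) the arrows circulate counterclockwise. Divergence ≈0, curl about +3 — near-zero divergence with nonzero curl is a vortex.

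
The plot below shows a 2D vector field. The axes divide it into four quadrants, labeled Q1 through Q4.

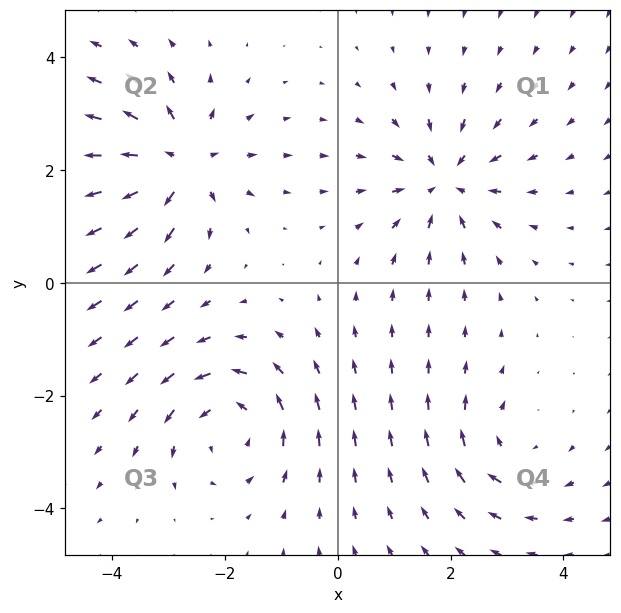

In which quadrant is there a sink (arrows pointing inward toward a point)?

Q1

The sink sits at approximately (1.9, 1.8), which lies in quadrant Q1. The divergence there is about -5, negative as expected for a sink.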